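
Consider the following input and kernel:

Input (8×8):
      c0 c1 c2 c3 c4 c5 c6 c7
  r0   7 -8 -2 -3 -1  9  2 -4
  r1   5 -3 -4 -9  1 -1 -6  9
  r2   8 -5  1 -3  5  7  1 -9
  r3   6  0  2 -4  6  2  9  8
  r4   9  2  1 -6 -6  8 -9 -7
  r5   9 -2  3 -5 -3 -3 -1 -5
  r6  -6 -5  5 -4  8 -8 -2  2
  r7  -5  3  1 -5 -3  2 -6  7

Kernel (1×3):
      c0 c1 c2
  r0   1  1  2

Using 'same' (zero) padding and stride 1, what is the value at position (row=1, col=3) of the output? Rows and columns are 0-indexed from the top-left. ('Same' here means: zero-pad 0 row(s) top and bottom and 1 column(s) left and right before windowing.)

-11

The receptive field on the zero-padded input at this output position is [-4 -9 1]. Elementwise product with the kernel and sum: -4·1 + -9·1 + 1·2.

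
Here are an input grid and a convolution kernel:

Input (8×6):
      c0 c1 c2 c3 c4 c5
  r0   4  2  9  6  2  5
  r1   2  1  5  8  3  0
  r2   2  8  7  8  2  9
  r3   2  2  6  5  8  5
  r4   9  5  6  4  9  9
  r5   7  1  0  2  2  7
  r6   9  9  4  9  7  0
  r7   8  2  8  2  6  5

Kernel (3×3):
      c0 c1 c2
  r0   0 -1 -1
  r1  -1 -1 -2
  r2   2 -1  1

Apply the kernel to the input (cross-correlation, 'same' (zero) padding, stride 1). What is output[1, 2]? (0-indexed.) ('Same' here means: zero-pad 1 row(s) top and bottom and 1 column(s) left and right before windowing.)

-20

The receptive field on the zero-padded input at this output position is [2 9 6 / 1 5 8 / 8 7 8]. Elementwise product with the kernel and sum: 9·-1 + 6·-1 + 1·-1 + 5·-1 + 8·-2 + 8·2 + 7·-1 + 8·1.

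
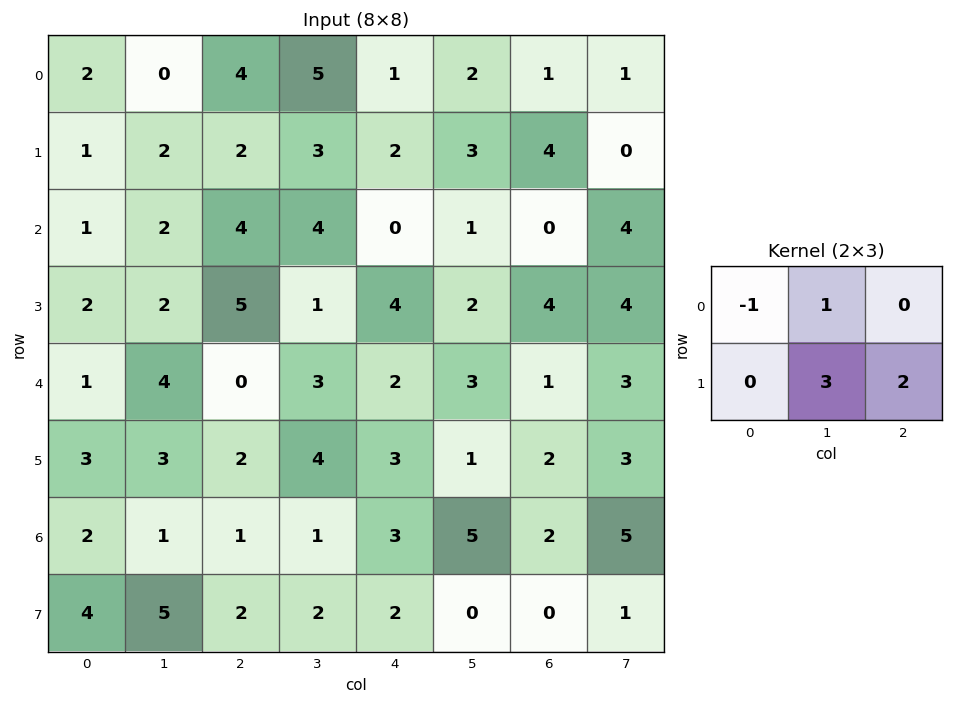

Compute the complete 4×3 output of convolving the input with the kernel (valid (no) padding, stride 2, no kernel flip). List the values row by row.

8 14 18
17 11 15
16 21 8
18 10 2

Output[0,0]: The receptive field on the input at this output position is [2 0 4 / 1 2 2]. Elementwise product with the kernel and sum: 2·-1 + 0·1 + 2·3 + 2·2.
Output[0,1]: The receptive field on the input at this output position is [4 5 1 / 2 3 2]. Elementwise product with the kernel and sum: 4·-1 + 5·1 + 3·3 + 2·2.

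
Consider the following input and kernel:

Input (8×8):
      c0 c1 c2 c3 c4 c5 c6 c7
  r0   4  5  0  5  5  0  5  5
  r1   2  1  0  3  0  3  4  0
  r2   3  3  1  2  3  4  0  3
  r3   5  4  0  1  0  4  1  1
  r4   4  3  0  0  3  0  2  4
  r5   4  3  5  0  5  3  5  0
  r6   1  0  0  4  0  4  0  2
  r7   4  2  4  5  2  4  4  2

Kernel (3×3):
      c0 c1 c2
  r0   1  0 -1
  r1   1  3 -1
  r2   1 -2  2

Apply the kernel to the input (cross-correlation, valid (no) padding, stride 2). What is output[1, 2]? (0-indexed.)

21

The receptive field on the input at this output position is [3 4 0 / 0 4 1 / 3 0 2]. Elementwise product with the kernel and sum: 3·1 + 0·-1 + 0·1 + 4·3 + 1·-1 + 3·1 + 0·-2 + 2·2.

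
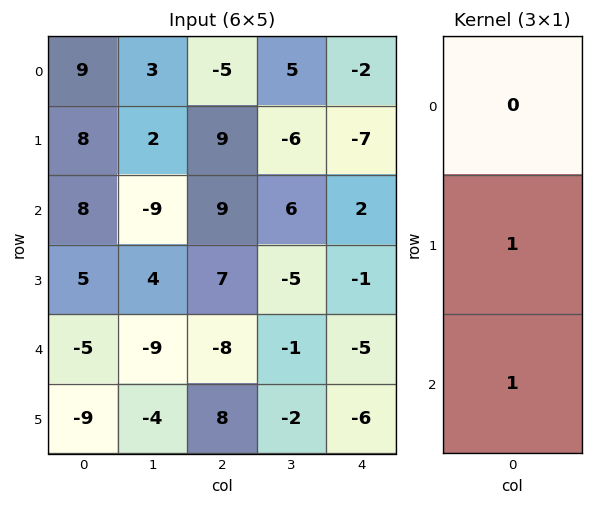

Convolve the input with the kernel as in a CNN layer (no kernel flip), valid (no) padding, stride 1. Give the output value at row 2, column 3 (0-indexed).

The receptive field on the input at this output position is [6 / -5 / -1]. Elementwise product with the kernel and sum: -5·1 + -1·1.

-6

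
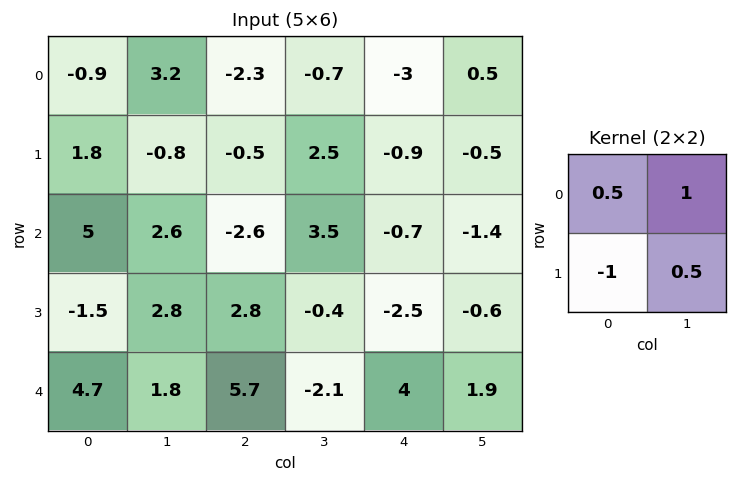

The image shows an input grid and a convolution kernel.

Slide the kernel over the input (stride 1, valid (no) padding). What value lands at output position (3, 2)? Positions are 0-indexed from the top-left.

-5.75

The receptive field on the input at this output position is [2.8 -0.4 / 5.7 -2.1]. Elementwise product with the kernel and sum: 2.8·0.5 + -0.4·1 + 5.7·-1 + -2.1·0.5.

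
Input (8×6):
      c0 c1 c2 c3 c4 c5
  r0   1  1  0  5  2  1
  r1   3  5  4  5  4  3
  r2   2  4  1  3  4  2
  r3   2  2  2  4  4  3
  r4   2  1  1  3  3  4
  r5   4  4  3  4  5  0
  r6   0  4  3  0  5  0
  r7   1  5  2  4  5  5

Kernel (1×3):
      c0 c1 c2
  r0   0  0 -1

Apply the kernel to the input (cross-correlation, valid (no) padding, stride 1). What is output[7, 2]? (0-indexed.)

-5

The receptive field on the input at this output position is [2 4 5]. Elementwise product with the kernel and sum: 5·-1.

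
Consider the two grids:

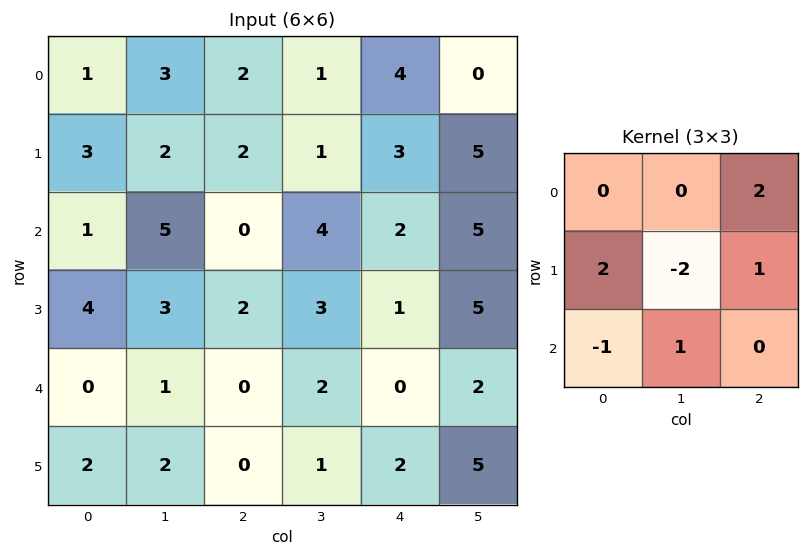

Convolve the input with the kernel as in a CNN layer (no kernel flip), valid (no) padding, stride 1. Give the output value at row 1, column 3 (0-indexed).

17

The receptive field on the input at this output position is [1 3 5 / 4 2 5 / 3 1 5]. Elementwise product with the kernel and sum: 5·2 + 4·2 + 2·-2 + 5·1 + 3·-1 + 1·1.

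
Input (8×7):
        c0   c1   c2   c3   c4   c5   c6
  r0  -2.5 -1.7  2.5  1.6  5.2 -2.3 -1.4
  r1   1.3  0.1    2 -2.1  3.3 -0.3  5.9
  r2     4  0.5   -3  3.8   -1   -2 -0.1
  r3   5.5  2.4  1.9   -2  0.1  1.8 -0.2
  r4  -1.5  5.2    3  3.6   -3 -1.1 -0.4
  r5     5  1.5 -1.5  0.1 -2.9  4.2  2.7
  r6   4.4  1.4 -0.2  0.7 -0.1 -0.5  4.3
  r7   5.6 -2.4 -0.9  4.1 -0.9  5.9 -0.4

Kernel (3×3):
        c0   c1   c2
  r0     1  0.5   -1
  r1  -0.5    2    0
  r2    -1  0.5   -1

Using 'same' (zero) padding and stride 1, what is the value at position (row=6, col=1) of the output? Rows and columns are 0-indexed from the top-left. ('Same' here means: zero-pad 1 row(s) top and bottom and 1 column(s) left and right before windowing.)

The receptive field on the zero-padded input at this output position is [5 1.5 -1.5 / 4.4 1.4 -0.2 / 5.6 -2.4 -0.9]. Elementwise product with the kernel and sum: 5·1 + 1.5·0.5 + -1.5·-1 + 4.4·-0.5 + 1.4·2 + 5.6·-1 + -2.4·0.5 + -0.9·-1.

1.95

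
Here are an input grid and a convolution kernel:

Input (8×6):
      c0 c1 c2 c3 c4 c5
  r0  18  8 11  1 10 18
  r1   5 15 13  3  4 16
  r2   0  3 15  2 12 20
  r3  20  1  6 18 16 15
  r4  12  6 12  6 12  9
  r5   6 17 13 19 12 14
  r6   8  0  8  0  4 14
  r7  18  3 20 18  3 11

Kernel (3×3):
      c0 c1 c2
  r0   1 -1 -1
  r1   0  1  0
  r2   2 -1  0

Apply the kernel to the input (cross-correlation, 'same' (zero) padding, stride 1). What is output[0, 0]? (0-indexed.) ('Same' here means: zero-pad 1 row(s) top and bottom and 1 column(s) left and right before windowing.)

13

The receptive field on the zero-padded input at this output position is [0 0 0 / 0 18 8 / 0 5 15]. Elementwise product with the kernel and sum: 0·1 + 0·-1 + 0·-1 + 18·1 + 0·2 + 5·-1.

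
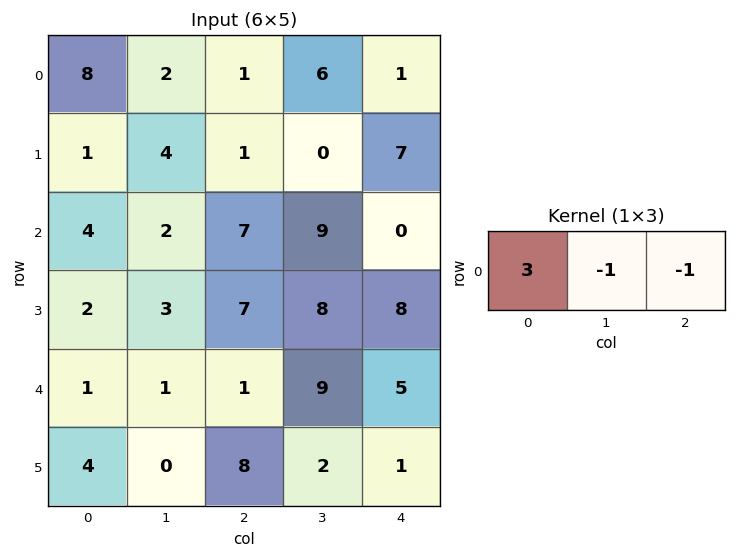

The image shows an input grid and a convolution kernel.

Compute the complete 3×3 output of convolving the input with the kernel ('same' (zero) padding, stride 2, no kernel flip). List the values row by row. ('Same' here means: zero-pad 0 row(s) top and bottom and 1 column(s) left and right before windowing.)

Output[0,0]: The receptive field on the zero-padded input at this output position is [0 8 2]. Elementwise product with the kernel and sum: 0·3 + 8·-1 + 2·-1.

-10 -1 17
-6 -10 27
-2 -7 22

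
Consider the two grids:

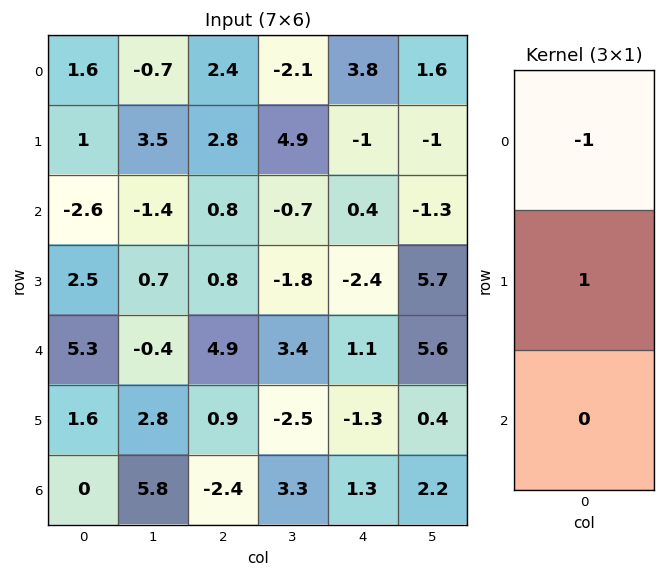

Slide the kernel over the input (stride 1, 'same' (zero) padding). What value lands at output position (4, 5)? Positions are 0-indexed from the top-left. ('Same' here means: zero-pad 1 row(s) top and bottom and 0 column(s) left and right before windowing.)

-0.1

The receptive field on the zero-padded input at this output position is [5.7 / 5.6 / 0.4]. Elementwise product with the kernel and sum: 5.7·-1 + 5.6·1.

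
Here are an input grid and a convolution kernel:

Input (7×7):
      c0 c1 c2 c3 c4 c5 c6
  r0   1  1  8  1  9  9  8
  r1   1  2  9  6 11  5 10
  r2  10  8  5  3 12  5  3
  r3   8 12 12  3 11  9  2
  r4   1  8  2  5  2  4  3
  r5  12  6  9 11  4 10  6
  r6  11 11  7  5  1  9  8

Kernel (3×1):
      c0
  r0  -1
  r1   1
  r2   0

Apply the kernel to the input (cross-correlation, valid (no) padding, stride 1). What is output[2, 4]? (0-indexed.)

-1

The receptive field on the input at this output position is [12 / 11 / 2]. Elementwise product with the kernel and sum: 12·-1 + 11·1.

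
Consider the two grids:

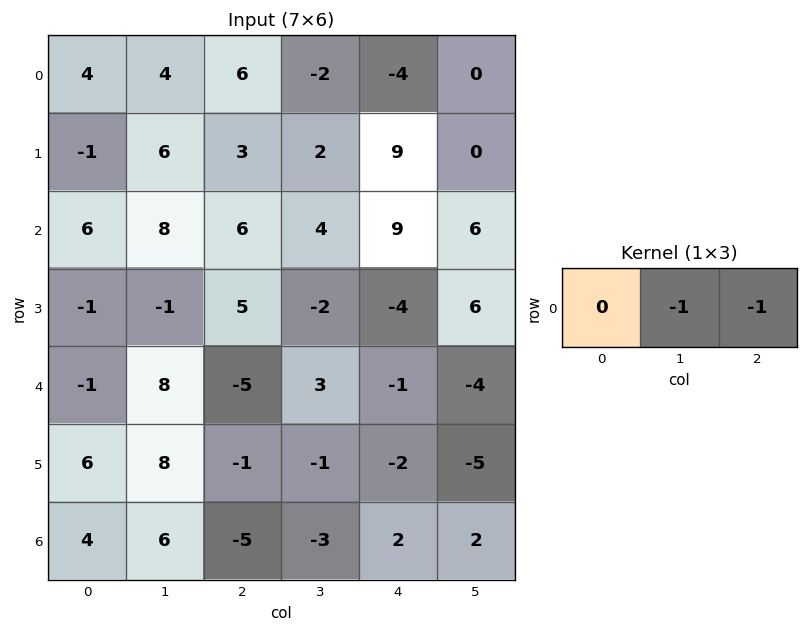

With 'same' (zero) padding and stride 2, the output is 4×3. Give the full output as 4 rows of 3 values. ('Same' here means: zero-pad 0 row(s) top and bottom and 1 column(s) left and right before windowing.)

-8 -4 4
-14 -10 -15
-7 2 5
-10 8 -4

Output[0,0]: The receptive field on the zero-padded input at this output position is [0 4 4]. Elementwise product with the kernel and sum: 4·-1 + 4·-1.
Output[0,1]: The receptive field on the zero-padded input at this output position is [4 6 -2]. Elementwise product with the kernel and sum: 6·-1 + -2·-1.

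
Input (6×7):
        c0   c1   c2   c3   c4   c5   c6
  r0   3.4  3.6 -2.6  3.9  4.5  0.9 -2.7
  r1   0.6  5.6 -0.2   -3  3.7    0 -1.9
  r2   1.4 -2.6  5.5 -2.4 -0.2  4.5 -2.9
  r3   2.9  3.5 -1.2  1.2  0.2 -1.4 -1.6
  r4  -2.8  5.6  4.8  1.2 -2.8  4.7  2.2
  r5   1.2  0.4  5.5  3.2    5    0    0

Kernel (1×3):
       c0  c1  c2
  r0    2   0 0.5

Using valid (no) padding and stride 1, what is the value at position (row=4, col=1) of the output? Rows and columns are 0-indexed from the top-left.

11.8

The receptive field on the input at this output position is [5.6 4.8 1.2]. Elementwise product with the kernel and sum: 5.6·2 + 1.2·0.5.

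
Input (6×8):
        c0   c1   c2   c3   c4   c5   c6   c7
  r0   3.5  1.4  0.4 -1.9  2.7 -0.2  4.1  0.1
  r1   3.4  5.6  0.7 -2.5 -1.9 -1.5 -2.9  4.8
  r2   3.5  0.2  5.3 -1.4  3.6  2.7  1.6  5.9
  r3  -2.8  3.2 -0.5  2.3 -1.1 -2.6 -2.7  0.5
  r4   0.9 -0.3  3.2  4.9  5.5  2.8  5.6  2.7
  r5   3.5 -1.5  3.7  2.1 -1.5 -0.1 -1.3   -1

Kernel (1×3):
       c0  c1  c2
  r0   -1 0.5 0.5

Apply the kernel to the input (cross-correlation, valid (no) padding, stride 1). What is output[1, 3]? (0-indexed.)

0.8

The receptive field on the input at this output position is [-2.5 -1.9 -1.5]. Elementwise product with the kernel and sum: -2.5·-1 + -1.9·0.5 + -1.5·0.5.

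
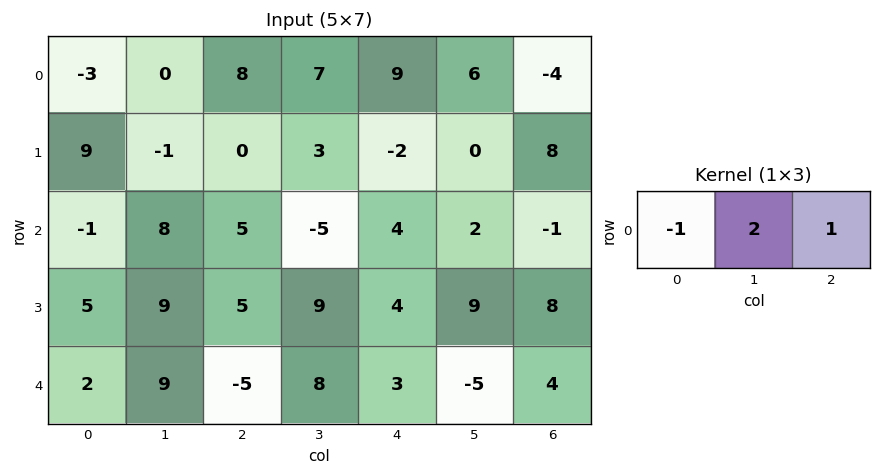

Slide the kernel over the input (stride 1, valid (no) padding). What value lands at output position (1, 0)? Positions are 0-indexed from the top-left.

-11

The receptive field on the input at this output position is [9 -1 0]. Elementwise product with the kernel and sum: 9·-1 + -1·2 + 0·1.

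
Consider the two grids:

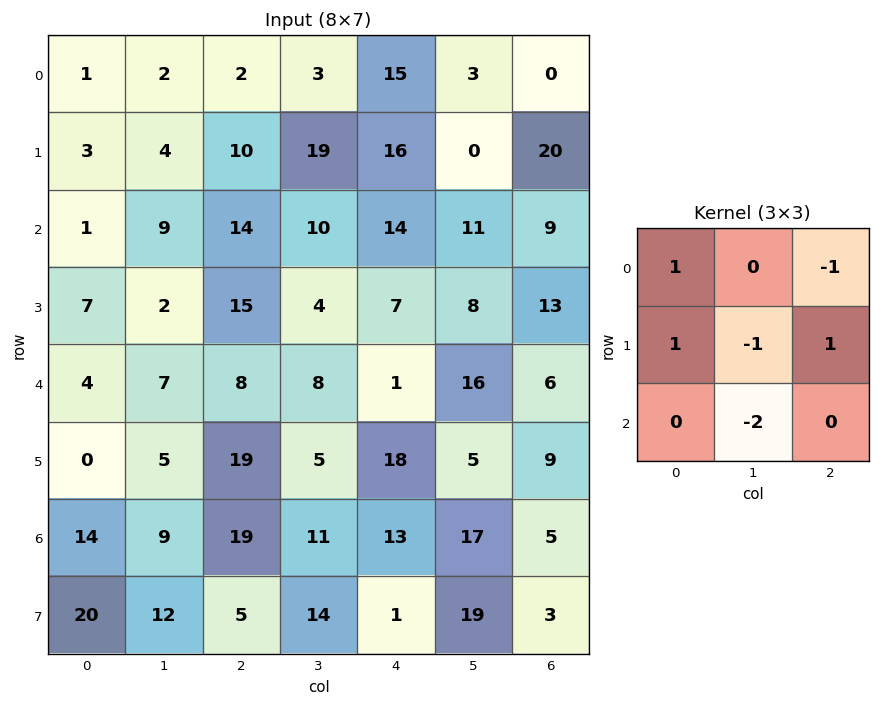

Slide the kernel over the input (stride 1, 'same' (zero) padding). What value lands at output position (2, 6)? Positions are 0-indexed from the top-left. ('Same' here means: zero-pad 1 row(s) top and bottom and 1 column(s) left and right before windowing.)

The receptive field on the zero-padded input at this output position is [0 20 0 / 11 9 0 / 8 13 0]. Elementwise product with the kernel and sum: 0·1 + 0·-1 + 11·1 + 9·-1 + 0·1 + 13·-2.

-24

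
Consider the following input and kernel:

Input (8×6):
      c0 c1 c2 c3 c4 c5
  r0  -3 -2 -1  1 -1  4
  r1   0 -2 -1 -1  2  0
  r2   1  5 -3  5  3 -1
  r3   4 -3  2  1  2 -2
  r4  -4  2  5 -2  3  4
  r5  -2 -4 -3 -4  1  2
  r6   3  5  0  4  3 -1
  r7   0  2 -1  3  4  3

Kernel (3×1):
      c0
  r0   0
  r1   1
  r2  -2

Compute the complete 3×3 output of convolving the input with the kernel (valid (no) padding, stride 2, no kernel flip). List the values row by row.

-2 5 -4
12 -8 -4
-8 -3 -5

Output[0,0]: The receptive field on the input at this output position is [-3 / 0 / 1]. Elementwise product with the kernel and sum: 0·1 + 1·-2.
Output[0,1]: The receptive field on the input at this output position is [-1 / -1 / -3]. Elementwise product with the kernel and sum: -1·1 + -3·-2.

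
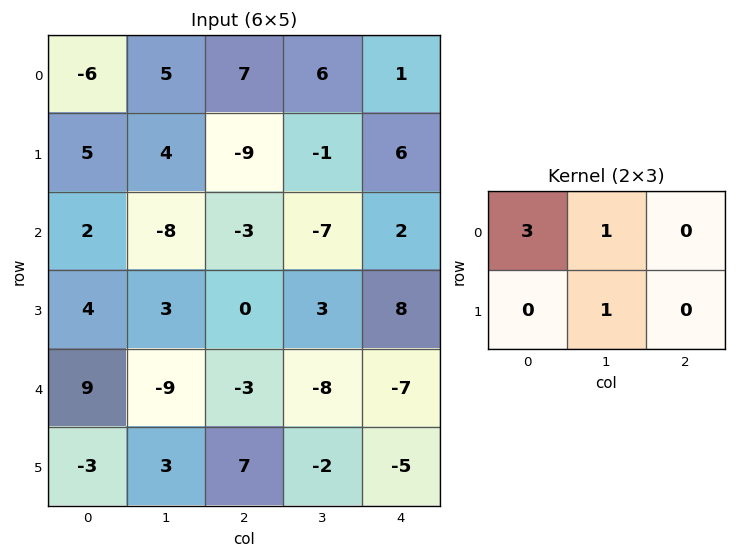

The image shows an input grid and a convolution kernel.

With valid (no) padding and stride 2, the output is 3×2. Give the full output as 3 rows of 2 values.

Output[0,0]: The receptive field on the input at this output position is [-6 5 7 / 5 4 -9]. Elementwise product with the kernel and sum: -6·3 + 5·1 + 4·1.

-9 26
1 -13
21 -19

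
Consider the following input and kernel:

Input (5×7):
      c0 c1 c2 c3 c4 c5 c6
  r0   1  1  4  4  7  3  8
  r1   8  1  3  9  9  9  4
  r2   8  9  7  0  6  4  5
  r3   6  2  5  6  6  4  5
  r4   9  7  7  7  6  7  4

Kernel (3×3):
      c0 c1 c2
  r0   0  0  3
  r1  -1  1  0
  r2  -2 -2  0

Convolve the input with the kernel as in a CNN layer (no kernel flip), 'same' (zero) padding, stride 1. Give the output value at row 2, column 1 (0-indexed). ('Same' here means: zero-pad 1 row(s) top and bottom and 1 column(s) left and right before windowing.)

-6

The receptive field on the zero-padded input at this output position is [8 1 3 / 8 9 7 / 6 2 5]. Elementwise product with the kernel and sum: 3·3 + 8·-1 + 9·1 + 6·-2 + 2·-2.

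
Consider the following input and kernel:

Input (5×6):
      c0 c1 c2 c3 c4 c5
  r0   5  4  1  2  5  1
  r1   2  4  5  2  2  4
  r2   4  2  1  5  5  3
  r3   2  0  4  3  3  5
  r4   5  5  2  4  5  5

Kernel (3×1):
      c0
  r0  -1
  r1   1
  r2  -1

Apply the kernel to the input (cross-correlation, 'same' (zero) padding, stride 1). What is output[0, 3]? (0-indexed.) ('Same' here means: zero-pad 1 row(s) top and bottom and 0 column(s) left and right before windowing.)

0

The receptive field on the zero-padded input at this output position is [0 / 2 / 2]. Elementwise product with the kernel and sum: 0·-1 + 2·1 + 2·-1.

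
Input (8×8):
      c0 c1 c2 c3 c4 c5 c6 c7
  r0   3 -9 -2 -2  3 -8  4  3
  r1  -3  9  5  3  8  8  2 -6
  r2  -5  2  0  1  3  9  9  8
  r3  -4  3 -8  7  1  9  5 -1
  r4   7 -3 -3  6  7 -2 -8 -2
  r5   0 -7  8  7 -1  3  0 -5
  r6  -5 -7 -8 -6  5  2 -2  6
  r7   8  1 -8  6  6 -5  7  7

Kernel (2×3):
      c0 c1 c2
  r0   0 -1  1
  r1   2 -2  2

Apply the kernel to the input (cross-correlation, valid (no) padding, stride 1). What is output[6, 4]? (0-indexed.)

The receptive field on the input at this output position is [5 2 -2 / 6 -5 7]. Elementwise product with the kernel and sum: 2·-1 + -2·1 + 6·2 + -5·-2 + 7·2.

32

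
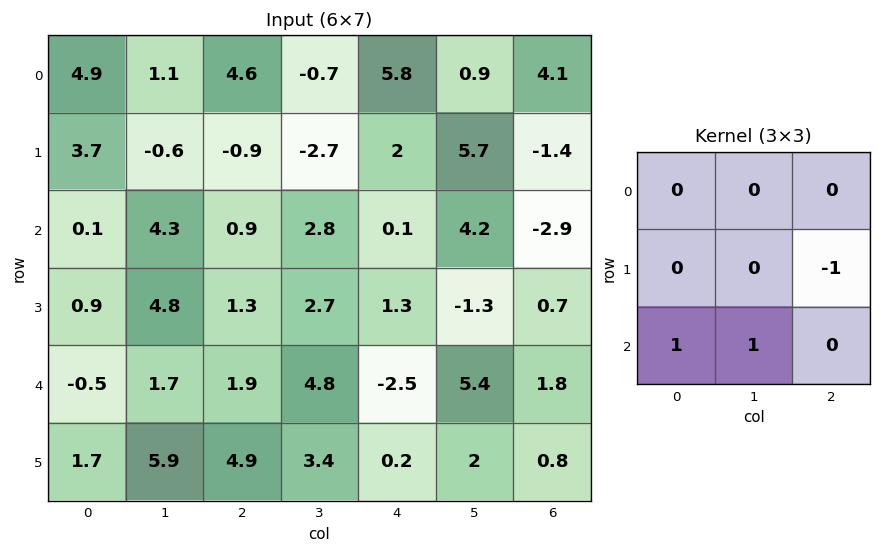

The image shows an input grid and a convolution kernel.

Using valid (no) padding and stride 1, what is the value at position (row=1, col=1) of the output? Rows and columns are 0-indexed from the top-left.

3.3

The receptive field on the input at this output position is [-0.6 -0.9 -2.7 / 4.3 0.9 2.8 / 4.8 1.3 2.7]. Elementwise product with the kernel and sum: 2.8·-1 + 4.8·1 + 1.3·1.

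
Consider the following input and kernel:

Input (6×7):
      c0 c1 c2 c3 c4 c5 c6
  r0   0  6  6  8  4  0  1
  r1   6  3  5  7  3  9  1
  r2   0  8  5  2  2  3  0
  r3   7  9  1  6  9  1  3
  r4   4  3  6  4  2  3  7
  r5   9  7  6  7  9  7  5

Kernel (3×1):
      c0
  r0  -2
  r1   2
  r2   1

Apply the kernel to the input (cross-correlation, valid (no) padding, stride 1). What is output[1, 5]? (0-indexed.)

The receptive field on the input at this output position is [9 / 3 / 1]. Elementwise product with the kernel and sum: 9·-2 + 3·2 + 1·1.

-11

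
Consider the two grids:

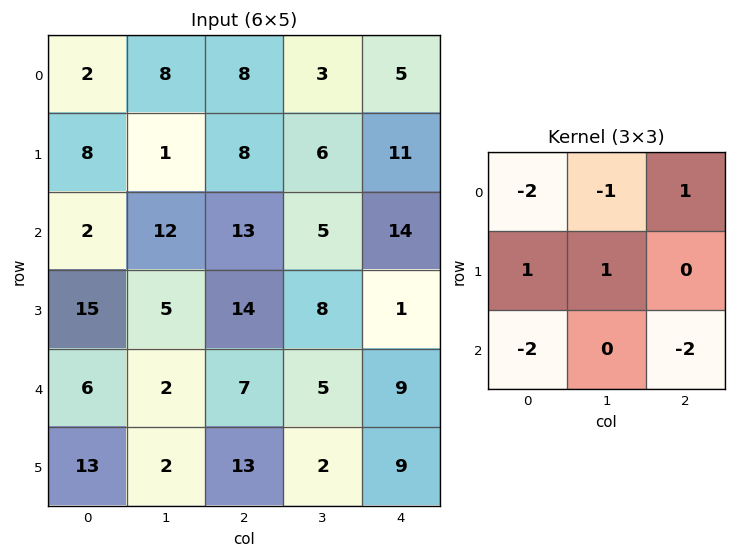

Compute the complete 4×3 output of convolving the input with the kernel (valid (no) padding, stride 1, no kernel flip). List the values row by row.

-25 -46 -54
-53 -5 -23
-9 -27 -27
-65 -15 -67

Output[0,0]: The receptive field on the input at this output position is [2 8 8 / 8 1 8 / 2 12 13]. Elementwise product with the kernel and sum: 2·-2 + 8·-1 + 8·1 + 8·1 + 1·1 + 2·-2 + 13·-2.
Output[0,1]: The receptive field on the input at this output position is [8 8 3 / 1 8 6 / 12 13 5]. Elementwise product with the kernel and sum: 8·-2 + 8·-1 + 3·1 + 1·1 + 8·1 + 12·-2 + 5·-2.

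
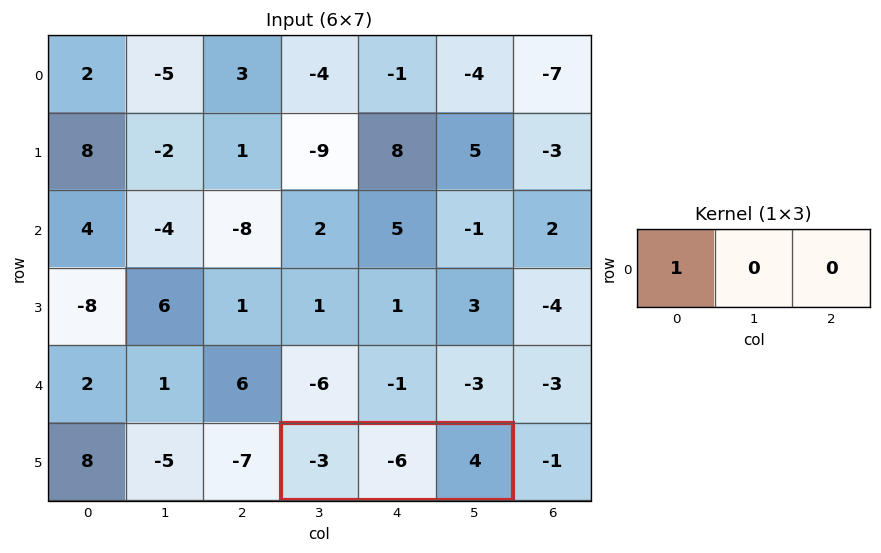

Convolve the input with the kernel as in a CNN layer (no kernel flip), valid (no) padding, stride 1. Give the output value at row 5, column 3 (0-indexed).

The receptive field on the input at this output position is [-3 -6 4]. Elementwise product with the kernel and sum: -3·1.

-3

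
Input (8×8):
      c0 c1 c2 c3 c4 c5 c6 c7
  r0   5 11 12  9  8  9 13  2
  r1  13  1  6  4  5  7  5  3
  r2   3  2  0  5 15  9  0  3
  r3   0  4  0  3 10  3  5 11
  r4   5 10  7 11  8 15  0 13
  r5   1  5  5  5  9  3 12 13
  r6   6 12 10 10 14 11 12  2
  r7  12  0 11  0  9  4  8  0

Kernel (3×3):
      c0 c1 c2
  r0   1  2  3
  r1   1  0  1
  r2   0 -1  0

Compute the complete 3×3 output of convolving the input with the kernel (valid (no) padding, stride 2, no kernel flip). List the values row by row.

80 60 66
-3 54 33
40 57 48

Output[0,0]: The receptive field on the input at this output position is [5 11 12 / 13 1 6 / 3 2 0]. Elementwise product with the kernel and sum: 5·1 + 11·2 + 12·3 + 13·1 + 6·1 + 2·-1.
Output[0,1]: The receptive field on the input at this output position is [12 9 8 / 6 4 5 / 0 5 15]. Elementwise product with the kernel and sum: 12·1 + 9·2 + 8·3 + 6·1 + 5·1 + 5·-1.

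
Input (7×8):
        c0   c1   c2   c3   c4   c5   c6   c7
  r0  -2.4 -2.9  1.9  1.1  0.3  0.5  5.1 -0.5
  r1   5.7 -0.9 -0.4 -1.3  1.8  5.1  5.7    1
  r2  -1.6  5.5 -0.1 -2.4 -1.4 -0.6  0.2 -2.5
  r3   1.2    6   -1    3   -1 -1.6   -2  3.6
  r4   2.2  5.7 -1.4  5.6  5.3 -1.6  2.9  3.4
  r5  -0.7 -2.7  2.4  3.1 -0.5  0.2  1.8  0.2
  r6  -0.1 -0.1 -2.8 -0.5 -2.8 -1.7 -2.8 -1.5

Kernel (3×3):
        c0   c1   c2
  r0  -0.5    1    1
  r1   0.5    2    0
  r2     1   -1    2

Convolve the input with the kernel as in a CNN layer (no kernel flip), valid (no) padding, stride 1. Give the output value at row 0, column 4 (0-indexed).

The receptive field on the input at this output position is [0.3 0.5 5.1 / 1.8 5.1 5.7 / -1.4 -0.6 0.2]. Elementwise product with the kernel and sum: 0.3·-0.5 + 0.5·1 + 5.1·1 + 1.8·0.5 + 5.1·2 + -1.4·1 + -0.6·-1 + 0.2·2.

16.15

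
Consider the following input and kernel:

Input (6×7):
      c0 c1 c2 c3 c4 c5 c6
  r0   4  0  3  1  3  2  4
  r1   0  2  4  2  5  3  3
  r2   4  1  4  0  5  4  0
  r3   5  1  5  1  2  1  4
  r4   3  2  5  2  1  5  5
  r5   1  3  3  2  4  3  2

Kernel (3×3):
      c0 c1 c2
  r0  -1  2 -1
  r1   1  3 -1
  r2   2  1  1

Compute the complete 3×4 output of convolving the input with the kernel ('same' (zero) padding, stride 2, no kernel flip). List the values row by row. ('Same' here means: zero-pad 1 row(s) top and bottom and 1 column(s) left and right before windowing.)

Output[0,0]: The receptive field on the zero-padded input at this output position is [0 0 0 / 0 4 0 / 0 0 2]. Elementwise product with the kernel and sum: 0·-1 + 0·2 + 0·-1 + 0·1 + 4·3 + 0·-1 + 0·2 + 0·1 + 2·1.
Output[0,1]: The receptive field on the zero-padded input at this output position is [0 0 0 / 0 3 1 / 2 4 2]. Elementwise product with the kernel and sum: 0·-1 + 0·2 + 0·-1 + 0·1 + 3·3 + 1·-1 + 2·2 + 4·1 + 2·1.

14 18 20 23
15 25 21 13
20 34 13 35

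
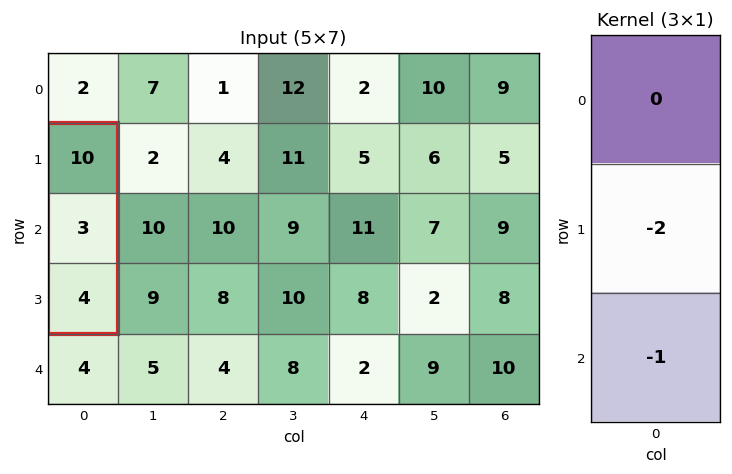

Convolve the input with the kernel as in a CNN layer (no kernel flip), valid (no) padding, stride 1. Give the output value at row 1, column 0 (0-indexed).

The receptive field on the input at this output position is [10 / 3 / 4]. Elementwise product with the kernel and sum: 3·-2 + 4·-1.

-10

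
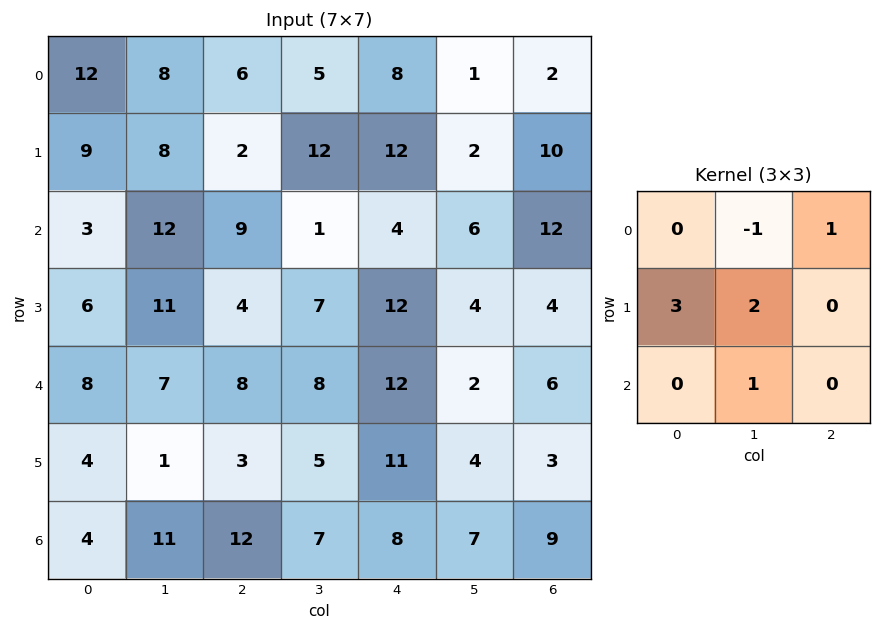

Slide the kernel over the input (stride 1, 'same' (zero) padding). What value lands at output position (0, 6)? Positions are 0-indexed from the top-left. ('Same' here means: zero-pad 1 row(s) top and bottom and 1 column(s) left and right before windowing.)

17

The receptive field on the zero-padded input at this output position is [0 0 0 / 1 2 0 / 2 10 0]. Elementwise product with the kernel and sum: 0·-1 + 0·1 + 1·3 + 2·2 + 10·1.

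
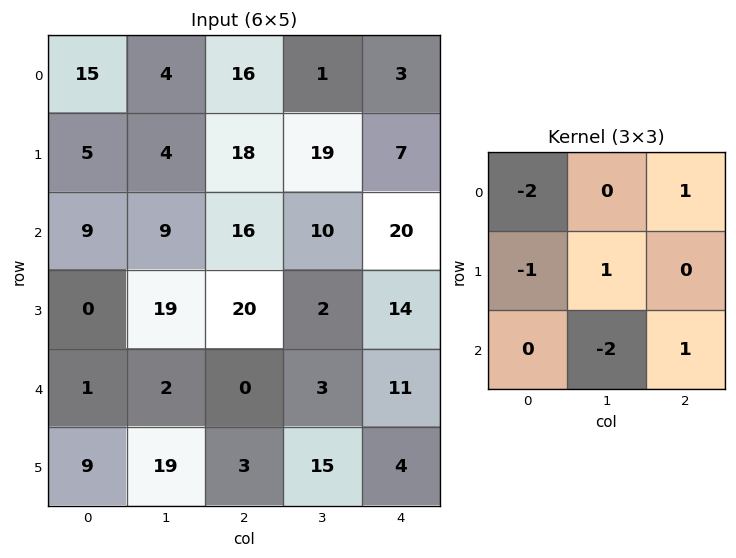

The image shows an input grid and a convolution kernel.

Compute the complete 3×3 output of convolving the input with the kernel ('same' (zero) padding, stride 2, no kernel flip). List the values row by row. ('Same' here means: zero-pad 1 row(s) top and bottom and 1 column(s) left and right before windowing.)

Output[0,0]: The receptive field on the zero-padded input at this output position is [0 0 0 / 0 15 4 / 0 5 4]. Elementwise product with the kernel and sum: 0·-2 + 0·1 + 0·-1 + 15·1 + 5·-2 + 4·1.
Output[0,1]: The receptive field on the zero-padded input at this output position is [0 0 0 / 4 16 1 / 4 18 19]. Elementwise product with the kernel and sum: 0·-2 + 0·1 + 4·-1 + 16·1 + 18·-2 + 19·1.

9 -5 -12
32 -20 -56
21 -29 -4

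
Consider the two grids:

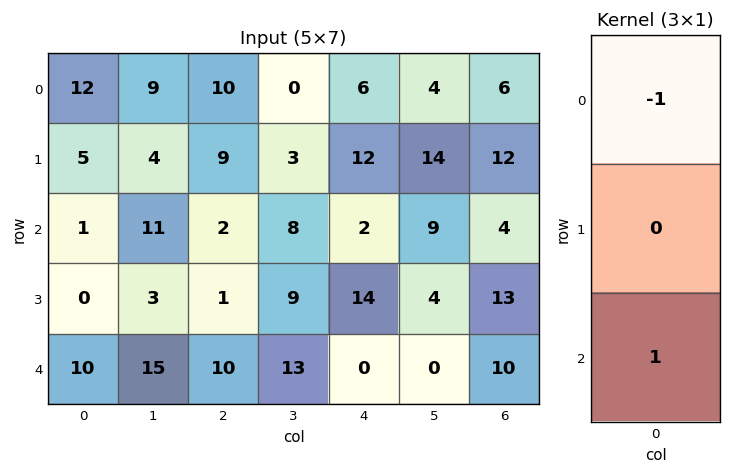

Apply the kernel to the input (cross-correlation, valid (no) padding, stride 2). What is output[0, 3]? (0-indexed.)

-2

The receptive field on the input at this output position is [6 / 12 / 4]. Elementwise product with the kernel and sum: 6·-1 + 4·1.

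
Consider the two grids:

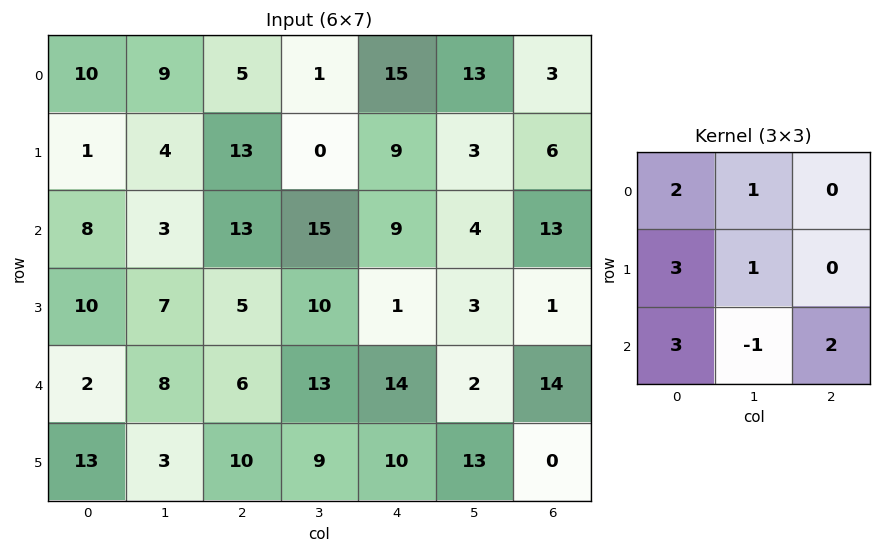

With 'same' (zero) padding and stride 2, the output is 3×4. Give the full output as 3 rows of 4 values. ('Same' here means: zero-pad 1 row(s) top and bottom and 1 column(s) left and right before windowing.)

Output[0,0]: The receptive field on the zero-padded input at this output position is [0 0 0 / 0 10 9 / 0 1 4]. Elementwise product with the kernel and sum: 0·2 + 0·1 + 0·3 + 10·1 + 0·3 + 1·-1 + 4·2.
Output[0,1]: The receptive field on the zero-padded input at this output position is [0 0 0 / 9 5 1 / 4 13 0]. Elementwise product with the kernel and sum: 0·2 + 0·1 + 9·3 + 5·1 + 4·3 + 13·-1 + 0·2.

17 31 15 45
13 79 98 45
5 66 117 66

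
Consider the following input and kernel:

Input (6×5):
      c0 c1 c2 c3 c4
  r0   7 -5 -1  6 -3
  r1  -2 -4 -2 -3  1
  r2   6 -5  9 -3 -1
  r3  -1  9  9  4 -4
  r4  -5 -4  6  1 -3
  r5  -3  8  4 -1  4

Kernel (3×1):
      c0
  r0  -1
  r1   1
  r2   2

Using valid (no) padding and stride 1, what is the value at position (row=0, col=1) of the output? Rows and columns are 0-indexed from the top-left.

-9

The receptive field on the input at this output position is [-5 / -4 / -5]. Elementwise product with the kernel and sum: -5·-1 + -4·1 + -5·2.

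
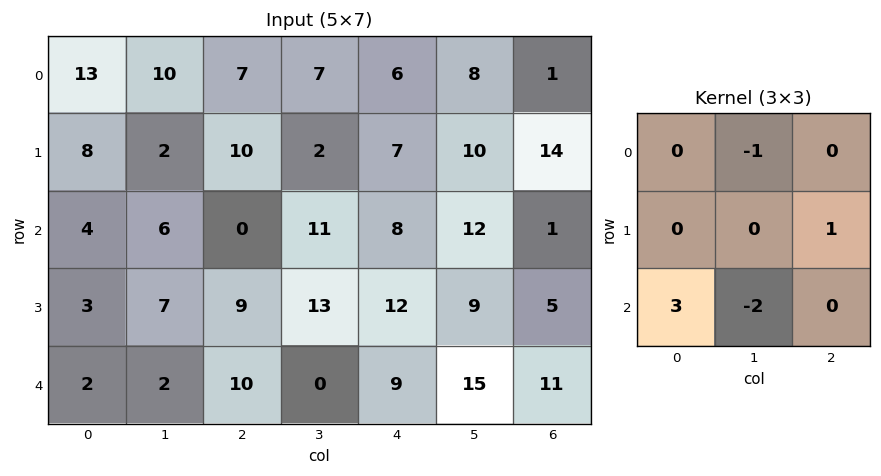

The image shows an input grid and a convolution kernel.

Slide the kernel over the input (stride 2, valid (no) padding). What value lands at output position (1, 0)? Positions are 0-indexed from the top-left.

The receptive field on the input at this output position is [4 6 0 / 3 7 9 / 2 2 10]. Elementwise product with the kernel and sum: 6·-1 + 9·1 + 2·3 + 2·-2.

5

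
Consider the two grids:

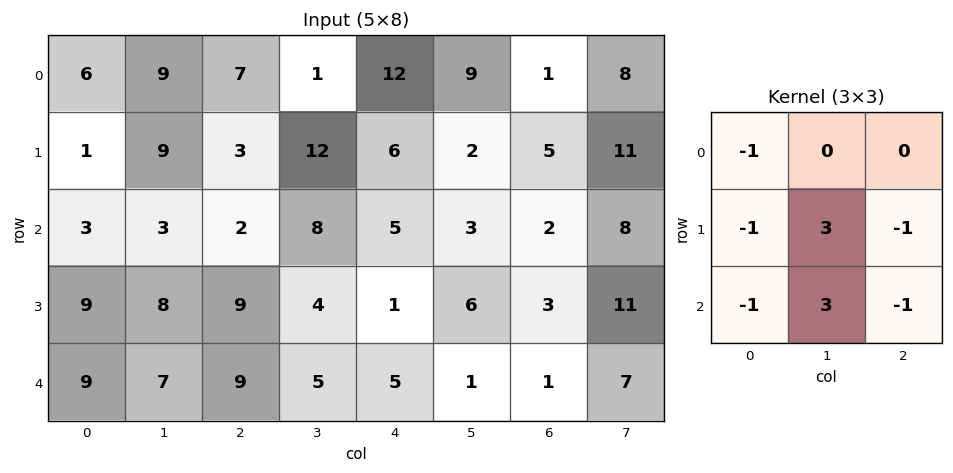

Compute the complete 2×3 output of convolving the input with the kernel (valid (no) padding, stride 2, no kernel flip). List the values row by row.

21 37 -15
6 1 6

Output[0,0]: The receptive field on the input at this output position is [6 9 7 / 1 9 3 / 3 3 2]. Elementwise product with the kernel and sum: 6·-1 + 1·-1 + 9·3 + 3·-1 + 3·-1 + 3·3 + 2·-1.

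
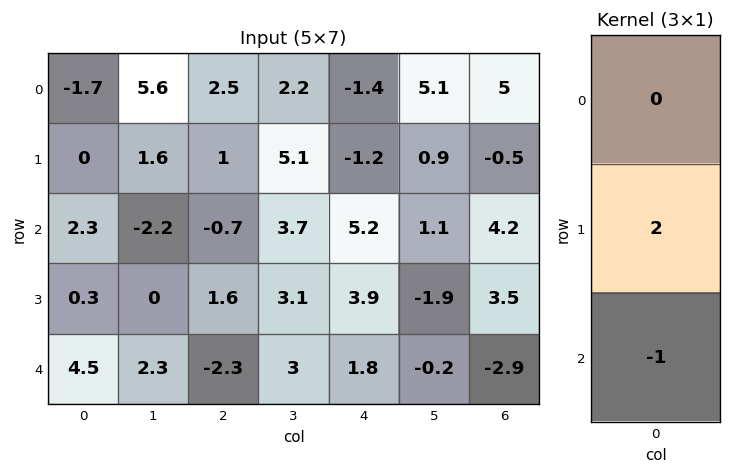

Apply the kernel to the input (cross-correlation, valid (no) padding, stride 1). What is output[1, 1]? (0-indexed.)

The receptive field on the input at this output position is [1.6 / -2.2 / 0]. Elementwise product with the kernel and sum: -2.2·2 + 0·-1.

-4.4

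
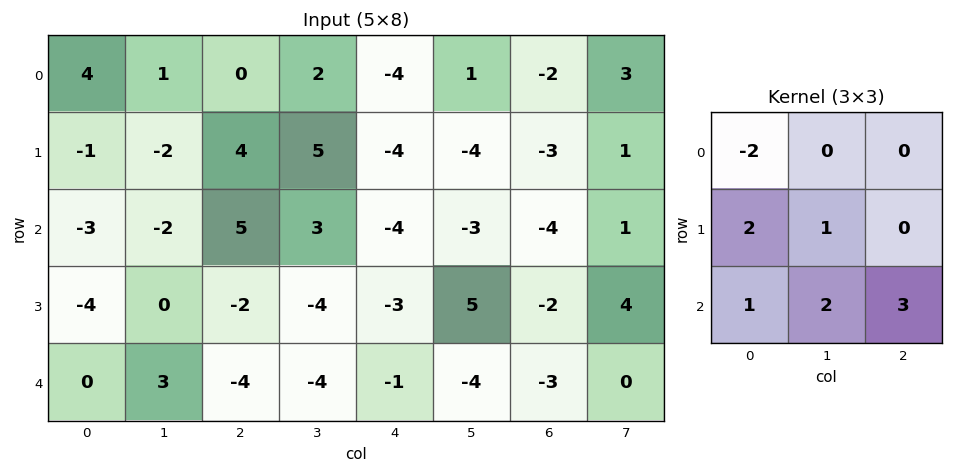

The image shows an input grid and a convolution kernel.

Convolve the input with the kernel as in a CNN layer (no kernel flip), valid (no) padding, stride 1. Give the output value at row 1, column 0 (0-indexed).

-16

The receptive field on the input at this output position is [-1 -2 4 / -3 -2 5 / -4 0 -2]. Elementwise product with the kernel and sum: -1·-2 + -3·2 + -2·1 + -4·1 + 0·2 + -2·3.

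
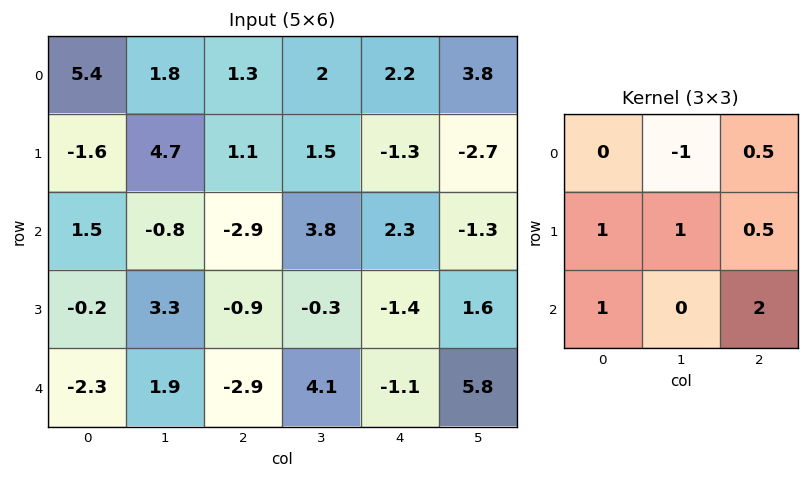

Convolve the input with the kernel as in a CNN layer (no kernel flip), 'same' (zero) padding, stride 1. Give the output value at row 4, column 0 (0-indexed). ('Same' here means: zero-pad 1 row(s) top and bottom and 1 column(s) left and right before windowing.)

0.5

The receptive field on the zero-padded input at this output position is [0 -0.2 3.3 / 0 -2.3 1.9 / 0 0 0]. Elementwise product with the kernel and sum: -0.2·-1 + 3.3·0.5 + 0·1 + -2.3·1 + 1.9·0.5 + 0·1 + 0·2.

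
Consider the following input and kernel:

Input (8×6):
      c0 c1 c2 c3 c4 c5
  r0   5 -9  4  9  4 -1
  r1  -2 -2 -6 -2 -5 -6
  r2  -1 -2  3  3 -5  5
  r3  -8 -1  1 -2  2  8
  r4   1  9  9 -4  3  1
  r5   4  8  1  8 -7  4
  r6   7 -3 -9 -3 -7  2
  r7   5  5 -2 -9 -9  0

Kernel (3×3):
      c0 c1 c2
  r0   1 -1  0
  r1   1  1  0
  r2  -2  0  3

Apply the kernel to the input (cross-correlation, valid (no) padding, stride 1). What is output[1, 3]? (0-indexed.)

The receptive field on the input at this output position is [-2 -5 -6 / 3 -5 5 / -2 2 8]. Elementwise product with the kernel and sum: -2·1 + -5·-1 + 3·1 + -5·1 + -2·-2 + 8·3.

29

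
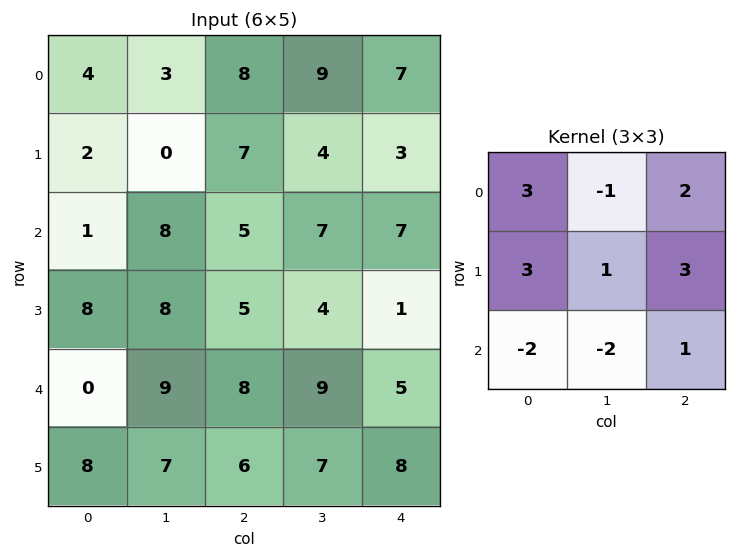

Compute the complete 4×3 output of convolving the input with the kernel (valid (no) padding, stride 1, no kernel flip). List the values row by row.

Output[0,0]: The receptive field on the input at this output position is [4 3 8 / 2 0 7 / 1 8 5]. Elementwise product with the kernel and sum: 4·3 + 3·-1 + 8·2 + 2·3 + 0·1 + 7·3 + 1·-2 + 8·-2 + 5·1.

39 19 46
19 29 49
42 49 15
35 70 43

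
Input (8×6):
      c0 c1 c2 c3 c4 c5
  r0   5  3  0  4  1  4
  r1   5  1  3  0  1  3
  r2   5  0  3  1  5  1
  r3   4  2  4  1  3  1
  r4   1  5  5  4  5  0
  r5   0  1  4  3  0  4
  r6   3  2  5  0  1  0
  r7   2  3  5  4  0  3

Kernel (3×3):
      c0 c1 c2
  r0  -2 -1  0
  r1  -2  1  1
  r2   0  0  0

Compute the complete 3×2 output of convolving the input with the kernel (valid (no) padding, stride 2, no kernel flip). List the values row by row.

-19 -9
-12 -11
-2 -19

Output[0,0]: The receptive field on the input at this output position is [5 3 0 / 5 1 3 / 5 0 3]. Elementwise product with the kernel and sum: 5·-2 + 3·-1 + 5·-2 + 1·1 + 3·1.
Output[0,1]: The receptive field on the input at this output position is [0 4 1 / 3 0 1 / 3 1 5]. Elementwise product with the kernel and sum: 0·-2 + 4·-1 + 3·-2 + 0·1 + 1·1.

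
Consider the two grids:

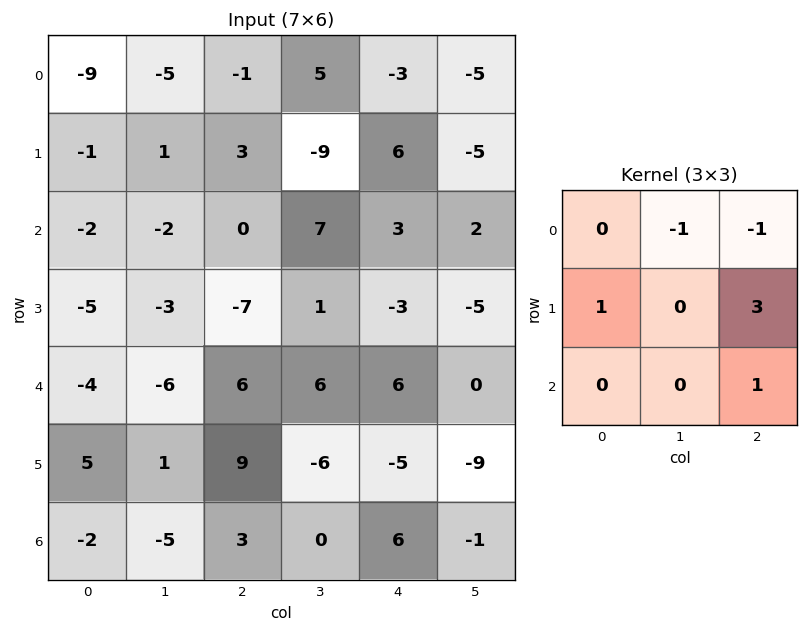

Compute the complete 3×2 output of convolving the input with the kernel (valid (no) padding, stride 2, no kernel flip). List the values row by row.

Output[0,0]: The receptive field on the input at this output position is [-9 -5 -1 / -1 1 3 / -2 -2 0]. Elementwise product with the kernel and sum: -5·-1 + -1·-1 + -1·1 + 3·3 + 0·1.

14 22
-18 -20
35 -12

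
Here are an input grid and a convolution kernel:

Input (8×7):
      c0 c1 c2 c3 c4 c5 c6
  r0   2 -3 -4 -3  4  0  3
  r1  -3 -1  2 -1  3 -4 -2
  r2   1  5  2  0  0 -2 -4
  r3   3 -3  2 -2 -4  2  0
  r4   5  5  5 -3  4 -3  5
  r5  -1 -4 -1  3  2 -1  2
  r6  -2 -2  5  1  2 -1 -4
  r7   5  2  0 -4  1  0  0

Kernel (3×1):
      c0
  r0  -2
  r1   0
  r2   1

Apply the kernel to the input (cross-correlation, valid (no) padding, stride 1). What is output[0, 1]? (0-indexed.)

The receptive field on the input at this output position is [-3 / -1 / 5]. Elementwise product with the kernel and sum: -3·-2 + 5·1.

11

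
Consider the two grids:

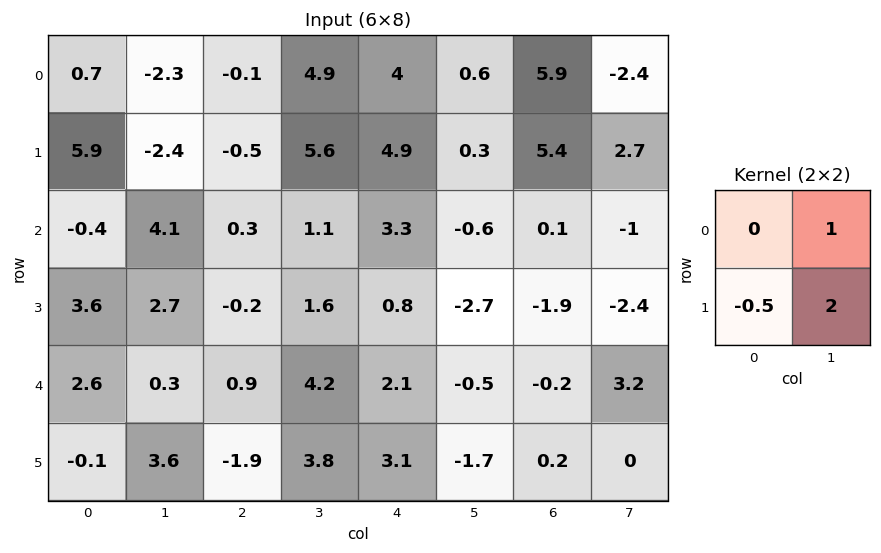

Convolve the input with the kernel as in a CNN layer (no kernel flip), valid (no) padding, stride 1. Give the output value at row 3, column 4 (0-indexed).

-4.75

The receptive field on the input at this output position is [0.8 -2.7 / 2.1 -0.5]. Elementwise product with the kernel and sum: -2.7·1 + 2.1·-0.5 + -0.5·2.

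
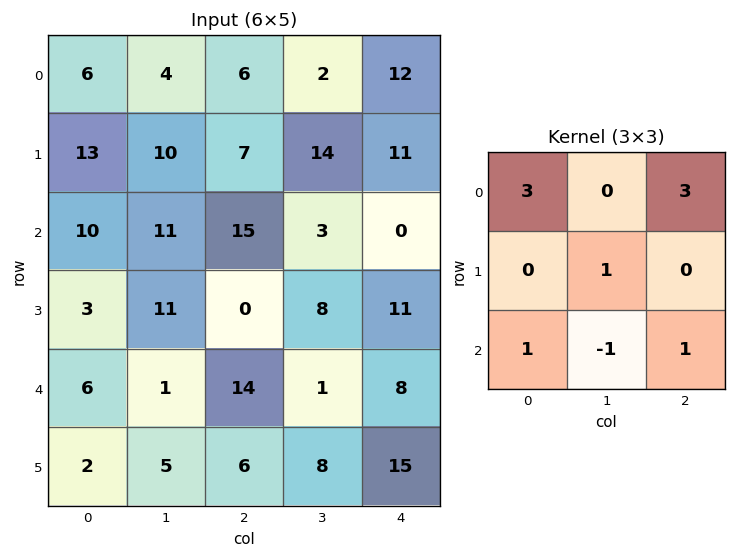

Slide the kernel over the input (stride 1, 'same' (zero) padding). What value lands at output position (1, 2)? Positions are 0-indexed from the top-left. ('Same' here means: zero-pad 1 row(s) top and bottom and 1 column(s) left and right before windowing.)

The receptive field on the zero-padded input at this output position is [4 6 2 / 10 7 14 / 11 15 3]. Elementwise product with the kernel and sum: 4·3 + 2·3 + 7·1 + 11·1 + 15·-1 + 3·1.

24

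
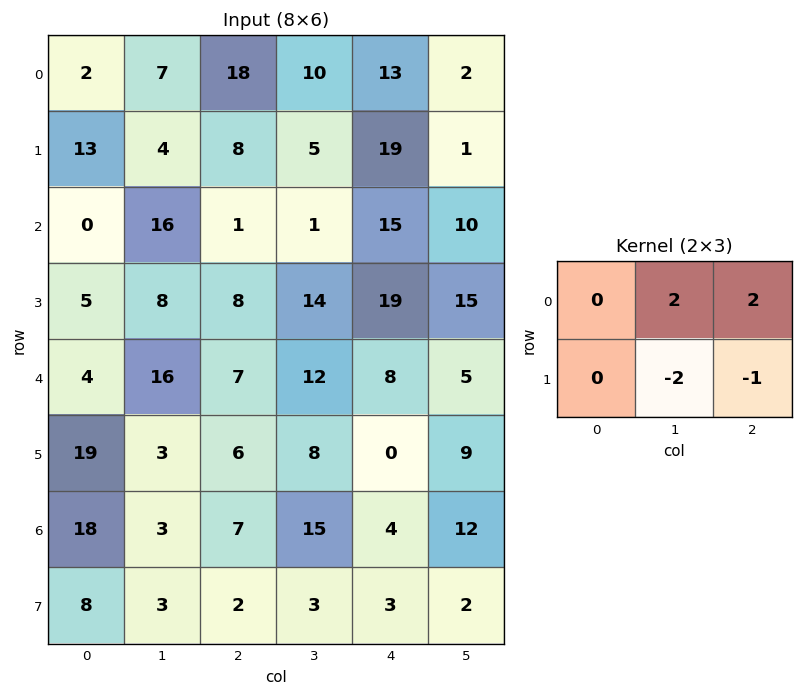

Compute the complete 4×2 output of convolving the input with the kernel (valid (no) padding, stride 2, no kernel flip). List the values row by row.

Output[0,0]: The receptive field on the input at this output position is [2 7 18 / 13 4 8]. Elementwise product with the kernel and sum: 7·2 + 18·2 + 4·-2 + 8·-1.

34 17
10 -15
34 24
12 29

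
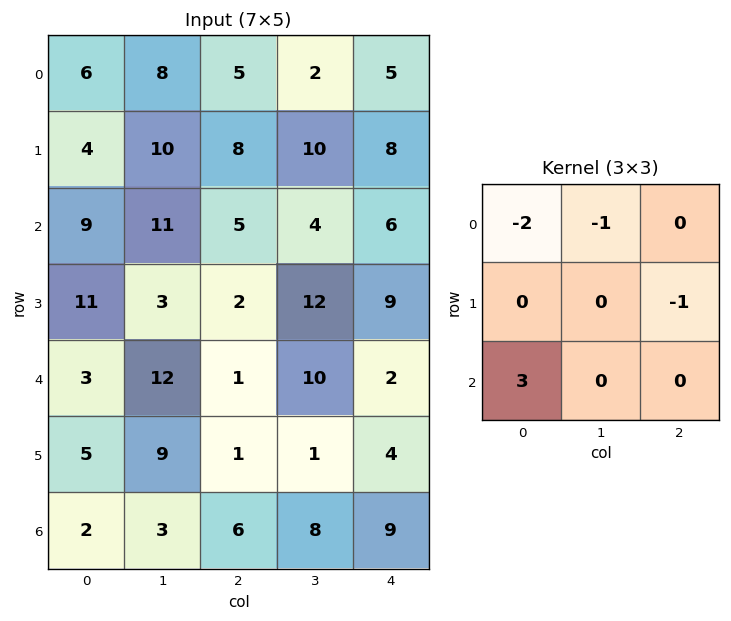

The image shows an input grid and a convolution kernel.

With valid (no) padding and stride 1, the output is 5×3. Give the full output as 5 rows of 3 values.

Output[0,0]: The receptive field on the input at this output position is [6 8 5 / 4 10 8 / 9 11 5]. Elementwise product with the kernel and sum: 6·-2 + 8·-1 + 8·-1 + 9·3.

-1 2 -5
10 -23 -26
-22 -3 -20
-11 9 -15
-13 -17 2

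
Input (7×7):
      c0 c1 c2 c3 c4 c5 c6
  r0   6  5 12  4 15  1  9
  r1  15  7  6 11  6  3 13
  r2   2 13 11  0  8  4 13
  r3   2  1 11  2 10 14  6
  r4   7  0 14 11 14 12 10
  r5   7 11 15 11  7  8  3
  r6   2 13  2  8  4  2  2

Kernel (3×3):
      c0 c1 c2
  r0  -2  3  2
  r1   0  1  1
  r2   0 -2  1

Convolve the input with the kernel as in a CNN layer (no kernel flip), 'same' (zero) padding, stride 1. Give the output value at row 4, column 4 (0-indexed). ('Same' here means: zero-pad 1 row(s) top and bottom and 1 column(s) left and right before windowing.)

The receptive field on the zero-padded input at this output position is [2 10 14 / 11 14 12 / 11 7 8]. Elementwise product with the kernel and sum: 2·-2 + 10·3 + 14·2 + 14·1 + 12·1 + 7·-2 + 8·1.

74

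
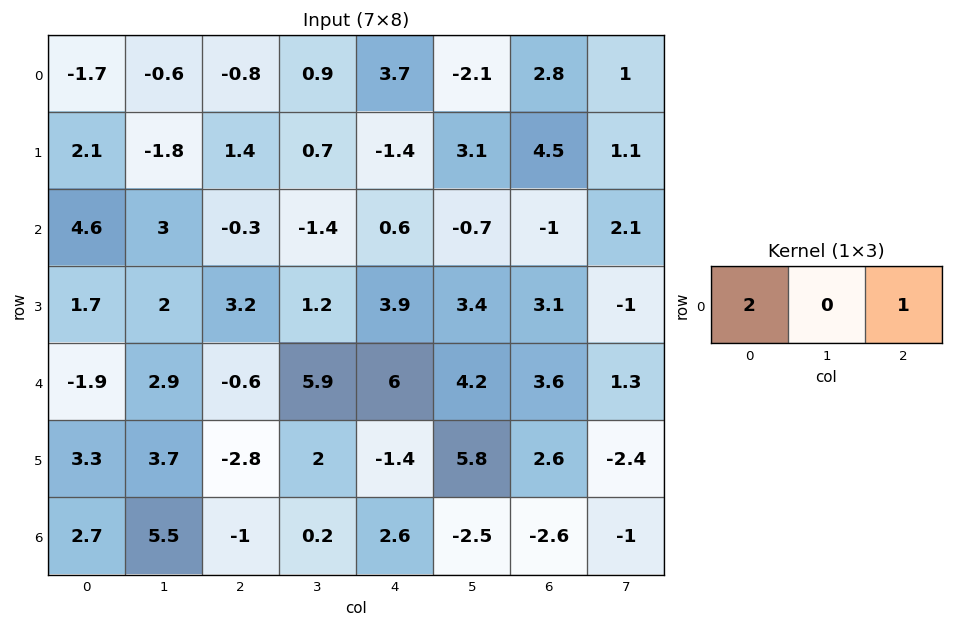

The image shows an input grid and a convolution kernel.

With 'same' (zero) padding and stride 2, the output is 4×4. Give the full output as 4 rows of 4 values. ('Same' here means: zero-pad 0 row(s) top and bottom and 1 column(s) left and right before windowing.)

-0.6 -0.3 -0.3 -3.2
3 4.6 -3.5 0.7
2.9 11.7 16 9.7
5.5 11.2 -2.1 -6

Output[0,0]: The receptive field on the zero-padded input at this output position is [0 -1.7 -0.6]. Elementwise product with the kernel and sum: 0·2 + -0.6·1.
Output[0,1]: The receptive field on the zero-padded input at this output position is [-0.6 -0.8 0.9]. Elementwise product with the kernel and sum: -0.6·2 + 0.9·1.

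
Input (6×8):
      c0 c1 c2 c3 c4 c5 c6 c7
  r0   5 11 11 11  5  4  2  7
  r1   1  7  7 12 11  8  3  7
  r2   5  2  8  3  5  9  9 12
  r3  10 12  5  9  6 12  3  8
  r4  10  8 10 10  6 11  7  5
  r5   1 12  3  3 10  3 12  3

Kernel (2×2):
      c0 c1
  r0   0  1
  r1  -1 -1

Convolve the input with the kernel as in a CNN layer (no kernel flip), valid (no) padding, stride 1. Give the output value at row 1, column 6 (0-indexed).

The receptive field on the input at this output position is [3 7 / 9 12]. Elementwise product with the kernel and sum: 7·1 + 9·-1 + 12·-1.

-14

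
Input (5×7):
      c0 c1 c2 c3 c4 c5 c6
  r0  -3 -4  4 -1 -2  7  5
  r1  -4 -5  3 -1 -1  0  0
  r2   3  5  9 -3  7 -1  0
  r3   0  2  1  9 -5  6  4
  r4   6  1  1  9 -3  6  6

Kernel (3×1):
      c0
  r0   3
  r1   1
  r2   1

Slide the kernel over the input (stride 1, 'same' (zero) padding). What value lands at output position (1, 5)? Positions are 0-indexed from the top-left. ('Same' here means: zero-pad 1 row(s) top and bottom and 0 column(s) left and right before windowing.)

The receptive field on the zero-padded input at this output position is [7 / 0 / -1]. Elementwise product with the kernel and sum: 7·3 + 0·1 + -1·1.

20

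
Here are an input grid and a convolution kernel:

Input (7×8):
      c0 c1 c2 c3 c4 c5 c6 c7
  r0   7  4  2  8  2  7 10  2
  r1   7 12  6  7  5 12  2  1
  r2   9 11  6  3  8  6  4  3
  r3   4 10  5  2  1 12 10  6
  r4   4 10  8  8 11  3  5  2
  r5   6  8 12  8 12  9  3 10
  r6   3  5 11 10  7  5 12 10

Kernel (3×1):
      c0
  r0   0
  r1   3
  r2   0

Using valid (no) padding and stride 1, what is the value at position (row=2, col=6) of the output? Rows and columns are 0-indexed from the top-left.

30

The receptive field on the input at this output position is [4 / 10 / 5]. Elementwise product with the kernel and sum: 10·3.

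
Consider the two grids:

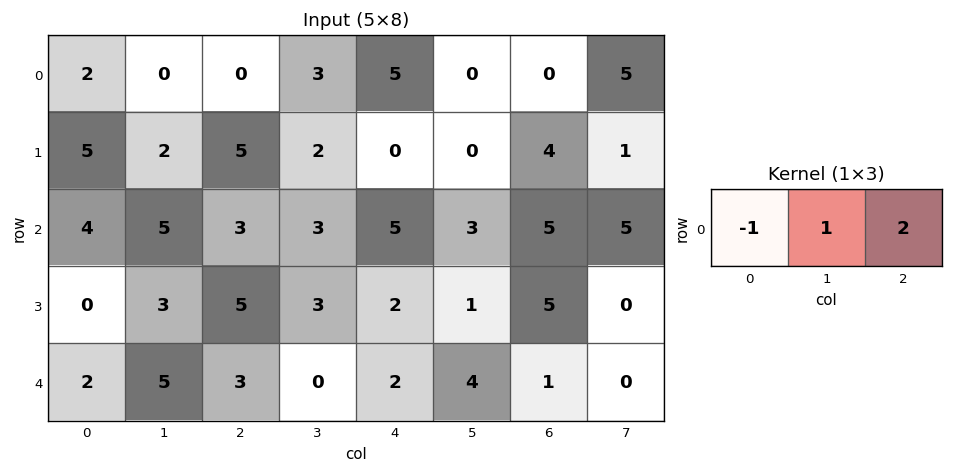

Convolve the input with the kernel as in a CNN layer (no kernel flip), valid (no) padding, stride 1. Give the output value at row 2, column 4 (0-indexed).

8

The receptive field on the input at this output position is [5 3 5]. Elementwise product with the kernel and sum: 5·-1 + 3·1 + 5·2.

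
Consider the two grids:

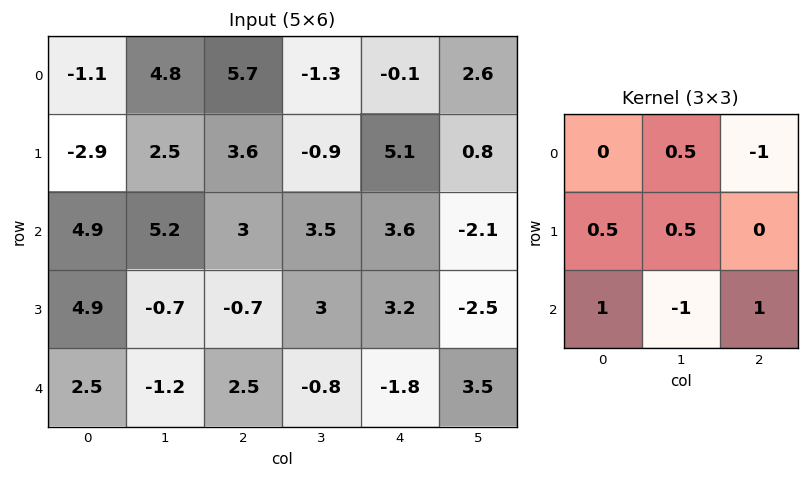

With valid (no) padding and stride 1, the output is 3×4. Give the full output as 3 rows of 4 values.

-0.8 12.9 3.9 -2.75
7.6 9.8 -2.8 2.6
7.9 -7.2 0.8 11.5

Output[0,0]: The receptive field on the input at this output position is [-1.1 4.8 5.7 / -2.9 2.5 3.6 / 4.9 5.2 3]. Elementwise product with the kernel and sum: 4.8·0.5 + 5.7·-1 + -2.9·0.5 + 2.5·0.5 + 4.9·1 + 5.2·-1 + 3·1.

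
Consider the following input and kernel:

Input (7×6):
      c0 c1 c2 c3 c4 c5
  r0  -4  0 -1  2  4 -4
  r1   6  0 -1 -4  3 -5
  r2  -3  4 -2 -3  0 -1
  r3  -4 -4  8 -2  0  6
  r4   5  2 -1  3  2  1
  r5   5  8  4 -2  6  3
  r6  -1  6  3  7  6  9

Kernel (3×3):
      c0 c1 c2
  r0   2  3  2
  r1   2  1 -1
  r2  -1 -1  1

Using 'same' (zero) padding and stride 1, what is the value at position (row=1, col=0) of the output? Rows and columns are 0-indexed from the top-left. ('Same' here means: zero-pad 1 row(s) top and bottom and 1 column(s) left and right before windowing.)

1

The receptive field on the zero-padded input at this output position is [0 -4 0 / 0 6 0 / 0 -3 4]. Elementwise product with the kernel and sum: 0·2 + -4·3 + 0·2 + 0·2 + 6·1 + 0·-1 + 0·-1 + -3·-1 + 4·1.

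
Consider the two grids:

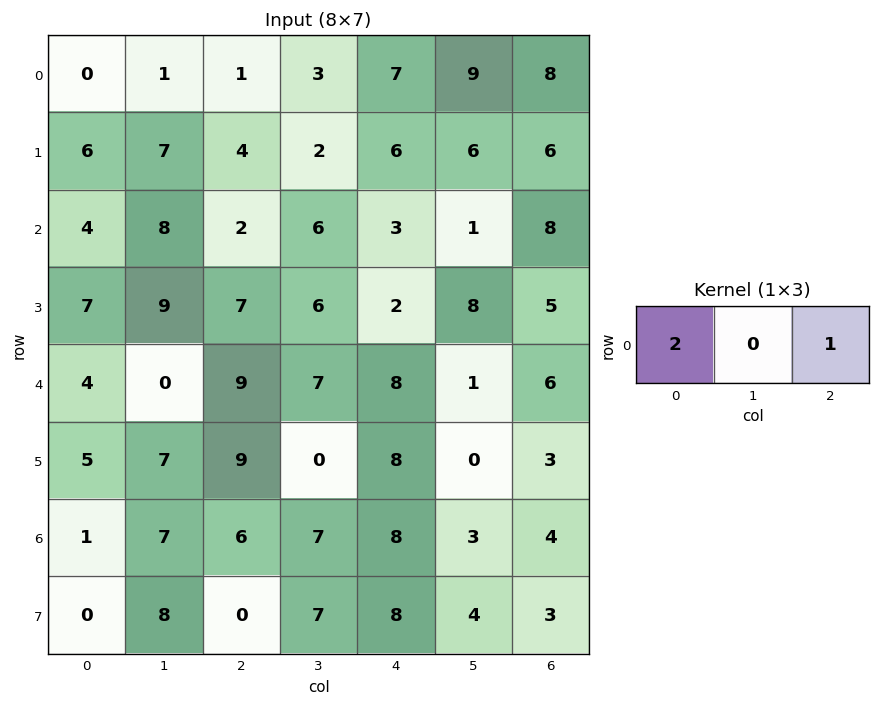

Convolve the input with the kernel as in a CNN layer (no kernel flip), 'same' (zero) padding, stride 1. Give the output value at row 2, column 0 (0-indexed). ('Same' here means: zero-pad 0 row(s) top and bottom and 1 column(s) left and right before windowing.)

8

The receptive field on the zero-padded input at this output position is [0 4 8]. Elementwise product with the kernel and sum: 0·2 + 8·1.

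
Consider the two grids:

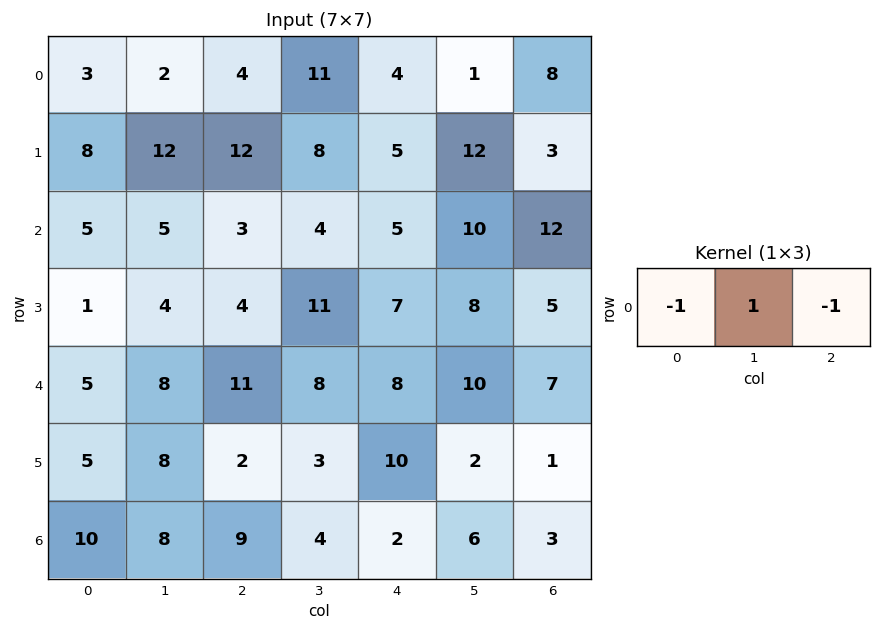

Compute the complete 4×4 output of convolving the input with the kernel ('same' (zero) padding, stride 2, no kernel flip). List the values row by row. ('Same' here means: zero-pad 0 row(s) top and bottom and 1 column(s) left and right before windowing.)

Output[0,0]: The receptive field on the zero-padded input at this output position is [0 3 2]. Elementwise product with the kernel and sum: 0·-1 + 3·1 + 2·-1.

1 -9 -8 7
0 -6 -9 2
-3 -5 -10 -3
2 -3 -8 -3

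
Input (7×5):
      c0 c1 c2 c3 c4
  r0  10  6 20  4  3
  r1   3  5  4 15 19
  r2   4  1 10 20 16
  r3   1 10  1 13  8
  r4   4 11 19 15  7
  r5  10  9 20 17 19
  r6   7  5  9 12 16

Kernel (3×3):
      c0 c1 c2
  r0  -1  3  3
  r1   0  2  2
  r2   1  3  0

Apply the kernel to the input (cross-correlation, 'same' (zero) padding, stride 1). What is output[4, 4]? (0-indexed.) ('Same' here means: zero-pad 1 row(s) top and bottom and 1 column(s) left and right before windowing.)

The receptive field on the zero-padded input at this output position is [13 8 0 / 15 7 0 / 17 19 0]. Elementwise product with the kernel and sum: 13·-1 + 8·3 + 0·3 + 7·2 + 0·2 + 17·1 + 19·3.

99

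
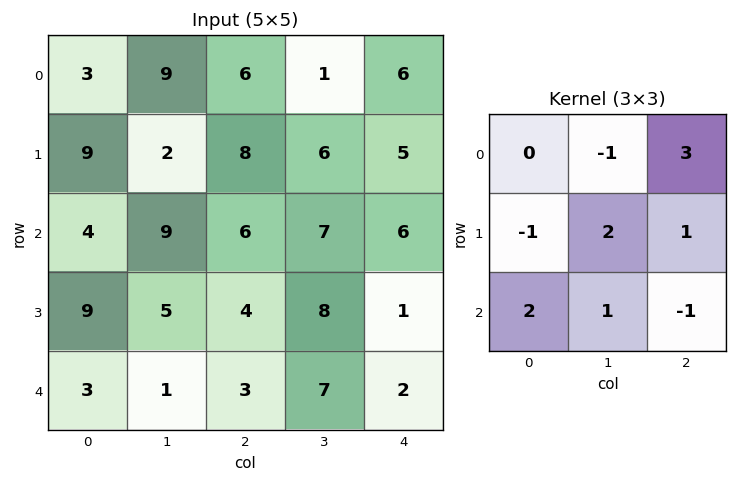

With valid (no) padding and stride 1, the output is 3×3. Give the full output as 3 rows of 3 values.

23 34 39
61 26 38
18 24 35

Output[0,0]: The receptive field on the input at this output position is [3 9 6 / 9 2 8 / 4 9 6]. Elementwise product with the kernel and sum: 9·-1 + 6·3 + 9·-1 + 2·2 + 8·1 + 4·2 + 9·1 + 6·-1.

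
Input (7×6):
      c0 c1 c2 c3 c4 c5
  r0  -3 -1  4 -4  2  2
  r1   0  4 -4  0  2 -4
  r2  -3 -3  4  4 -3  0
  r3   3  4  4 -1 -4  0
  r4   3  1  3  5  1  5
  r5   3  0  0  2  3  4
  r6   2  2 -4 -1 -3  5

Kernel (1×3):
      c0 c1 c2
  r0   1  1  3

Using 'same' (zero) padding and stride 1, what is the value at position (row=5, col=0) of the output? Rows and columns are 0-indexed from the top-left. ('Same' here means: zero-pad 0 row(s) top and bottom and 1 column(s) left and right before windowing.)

The receptive field on the zero-padded input at this output position is [0 3 0]. Elementwise product with the kernel and sum: 0·1 + 3·1 + 0·3.

3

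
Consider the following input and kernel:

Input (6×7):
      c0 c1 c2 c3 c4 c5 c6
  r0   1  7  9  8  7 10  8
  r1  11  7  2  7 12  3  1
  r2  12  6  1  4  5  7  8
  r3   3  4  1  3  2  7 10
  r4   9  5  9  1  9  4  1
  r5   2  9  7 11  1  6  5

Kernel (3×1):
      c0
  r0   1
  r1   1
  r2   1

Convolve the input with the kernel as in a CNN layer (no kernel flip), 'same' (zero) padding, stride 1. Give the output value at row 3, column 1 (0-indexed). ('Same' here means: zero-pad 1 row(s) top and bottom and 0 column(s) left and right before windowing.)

The receptive field on the zero-padded input at this output position is [6 / 4 / 5]. Elementwise product with the kernel and sum: 6·1 + 4·1 + 5·1.

15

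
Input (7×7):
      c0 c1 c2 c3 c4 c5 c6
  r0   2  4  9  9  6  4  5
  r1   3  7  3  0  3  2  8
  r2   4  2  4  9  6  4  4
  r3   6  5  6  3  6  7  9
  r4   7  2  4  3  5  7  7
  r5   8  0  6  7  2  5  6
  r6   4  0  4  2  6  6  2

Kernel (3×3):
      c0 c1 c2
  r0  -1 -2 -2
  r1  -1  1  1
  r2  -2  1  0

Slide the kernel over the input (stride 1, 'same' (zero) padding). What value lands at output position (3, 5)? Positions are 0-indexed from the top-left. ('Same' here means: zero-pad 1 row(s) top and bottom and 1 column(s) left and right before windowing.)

-15

The receptive field on the zero-padded input at this output position is [6 4 4 / 6 7 9 / 5 7 7]. Elementwise product with the kernel and sum: 6·-1 + 4·-2 + 4·-2 + 6·-1 + 7·1 + 9·1 + 5·-2 + 7·1.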